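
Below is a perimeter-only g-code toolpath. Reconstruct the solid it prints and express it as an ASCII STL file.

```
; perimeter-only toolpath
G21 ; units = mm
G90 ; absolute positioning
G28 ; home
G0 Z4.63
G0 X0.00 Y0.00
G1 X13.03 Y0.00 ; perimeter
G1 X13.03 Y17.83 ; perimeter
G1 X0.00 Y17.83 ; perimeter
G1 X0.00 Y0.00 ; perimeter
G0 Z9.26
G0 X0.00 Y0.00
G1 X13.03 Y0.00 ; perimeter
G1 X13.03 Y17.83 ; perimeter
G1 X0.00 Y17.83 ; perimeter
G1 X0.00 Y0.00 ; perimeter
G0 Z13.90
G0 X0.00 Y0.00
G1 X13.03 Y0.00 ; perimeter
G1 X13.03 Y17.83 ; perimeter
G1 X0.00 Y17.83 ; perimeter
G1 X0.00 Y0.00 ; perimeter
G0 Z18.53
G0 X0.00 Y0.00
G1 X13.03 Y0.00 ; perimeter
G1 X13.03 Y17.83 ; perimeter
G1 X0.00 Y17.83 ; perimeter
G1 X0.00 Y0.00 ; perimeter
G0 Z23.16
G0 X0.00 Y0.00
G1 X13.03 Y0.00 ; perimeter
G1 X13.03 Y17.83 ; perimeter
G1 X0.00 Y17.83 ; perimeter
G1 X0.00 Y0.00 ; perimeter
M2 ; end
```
solid part
  facet normal 0.0000 0.0000 -1.0000
    outer loop
      vertex 13.03 17.83 0.00
      vertex 13.03 0.00 0.00
      vertex 0.00 0.00 0.00
    endloop
  endfacet
  facet normal 0.0000 0.0000 -1.0000
    outer loop
      vertex 0.00 17.83 0.00
      vertex 13.03 17.83 0.00
      vertex 0.00 0.00 0.00
    endloop
  endfacet
  facet normal 0.0000 0.0000 1.0000
    outer loop
      vertex 0.00 0.00 23.16
      vertex 13.03 0.00 23.16
      vertex 13.03 17.83 23.16
    endloop
  endfacet
  facet normal 0.0000 0.0000 1.0000
    outer loop
      vertex 0.00 0.00 23.16
      vertex 13.03 17.83 23.16
      vertex 0.00 17.83 23.16
    endloop
  endfacet
  facet normal 0.0000 -1.0000 0.0000
    outer loop
      vertex 0.00 0.00 0.00
      vertex 13.03 0.00 0.00
      vertex 13.03 0.00 23.16
    endloop
  endfacet
  facet normal 0.0000 -1.0000 0.0000
    outer loop
      vertex 0.00 0.00 0.00
      vertex 13.03 0.00 23.16
      vertex 0.00 0.00 23.16
    endloop
  endfacet
  facet normal 0.0000 1.0000 0.0000
    outer loop
      vertex 13.03 17.83 23.16
      vertex 13.03 17.83 0.00
      vertex 0.00 17.83 0.00
    endloop
  endfacet
  facet normal 0.0000 1.0000 0.0000
    outer loop
      vertex 0.00 17.83 23.16
      vertex 13.03 17.83 23.16
      vertex 0.00 17.83 0.00
    endloop
  endfacet
  facet normal -1.0000 0.0000 0.0000
    outer loop
      vertex 0.00 17.83 23.16
      vertex 0.00 17.83 0.00
      vertex 0.00 0.00 0.00
    endloop
  endfacet
  facet normal -1.0000 0.0000 0.0000
    outer loop
      vertex 0.00 0.00 23.16
      vertex 0.00 17.83 23.16
      vertex 0.00 0.00 0.00
    endloop
  endfacet
  facet normal 1.0000 0.0000 0.0000
    outer loop
      vertex 13.03 0.00 0.00
      vertex 13.03 17.83 0.00
      vertex 13.03 17.83 23.16
    endloop
  endfacet
  facet normal 1.0000 0.0000 0.0000
    outer loop
      vertex 13.03 0.00 0.00
      vertex 13.03 17.83 23.16
      vertex 13.03 0.00 23.16
    endloop
  endfacet
endsolid part

The G0 Z moves step by Δz≈4.63 mm. Every layer's G1 loop is the same polygon, so the solid is a straight extrusion of it from z=0 to z≈23.2. Closing with flat bottom and top caps and triangulating gives 12 facets — a rectangular box, roughly 13 × 17.8 mm footprint and 23.2 mm tall.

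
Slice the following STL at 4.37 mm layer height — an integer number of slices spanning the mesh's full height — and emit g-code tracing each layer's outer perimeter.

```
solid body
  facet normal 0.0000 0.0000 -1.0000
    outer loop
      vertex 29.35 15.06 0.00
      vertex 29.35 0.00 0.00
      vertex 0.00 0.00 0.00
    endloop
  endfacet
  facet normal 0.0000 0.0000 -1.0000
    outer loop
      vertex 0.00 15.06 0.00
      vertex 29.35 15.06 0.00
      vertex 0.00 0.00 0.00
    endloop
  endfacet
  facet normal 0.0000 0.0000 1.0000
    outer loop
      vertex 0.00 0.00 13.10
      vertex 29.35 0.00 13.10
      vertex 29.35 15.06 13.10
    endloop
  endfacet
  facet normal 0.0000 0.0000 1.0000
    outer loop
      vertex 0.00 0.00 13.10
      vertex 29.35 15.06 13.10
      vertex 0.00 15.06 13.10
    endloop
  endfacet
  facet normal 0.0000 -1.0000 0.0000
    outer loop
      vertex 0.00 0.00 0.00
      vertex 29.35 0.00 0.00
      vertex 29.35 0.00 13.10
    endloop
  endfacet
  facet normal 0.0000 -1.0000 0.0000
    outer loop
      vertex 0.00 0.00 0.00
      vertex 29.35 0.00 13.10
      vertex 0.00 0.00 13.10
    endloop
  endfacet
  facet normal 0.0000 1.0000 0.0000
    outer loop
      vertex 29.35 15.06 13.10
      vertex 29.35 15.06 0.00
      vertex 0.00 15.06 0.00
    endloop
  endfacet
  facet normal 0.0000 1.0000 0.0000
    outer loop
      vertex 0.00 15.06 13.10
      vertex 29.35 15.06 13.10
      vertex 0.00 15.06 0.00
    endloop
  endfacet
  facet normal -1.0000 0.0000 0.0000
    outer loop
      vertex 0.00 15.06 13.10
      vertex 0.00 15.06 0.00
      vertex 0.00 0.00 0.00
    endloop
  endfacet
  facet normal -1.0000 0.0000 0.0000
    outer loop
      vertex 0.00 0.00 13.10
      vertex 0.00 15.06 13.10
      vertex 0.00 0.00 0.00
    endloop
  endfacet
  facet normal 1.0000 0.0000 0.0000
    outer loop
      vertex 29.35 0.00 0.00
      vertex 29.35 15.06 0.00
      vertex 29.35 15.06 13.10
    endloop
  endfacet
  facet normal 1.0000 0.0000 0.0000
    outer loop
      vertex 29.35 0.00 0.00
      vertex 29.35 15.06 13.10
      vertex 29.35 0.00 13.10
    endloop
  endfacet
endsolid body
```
; perimeter-only toolpath
G21 ; units = mm
G90 ; absolute positioning
G28 ; home
; layer 1
G0 Z4.37
G0 X0.00 Y0.00
G1 X29.35 Y0.00
G1 X29.35 Y15.06
G1 X0.00 Y15.06
G1 X0.00 Y0.00
; layer 2
G0 Z8.73
G0 X0.00 Y0.00
G1 X29.35 Y0.00
G1 X29.35 Y15.06
G1 X0.00 Y15.06
G1 X0.00 Y0.00
; layer 3
G0 Z13.10
G0 X0.00 Y0.00
G1 X29.35 Y0.00
G1 X29.35 Y15.06
G1 X0.00 Y15.06
G1 X0.00 Y0.00
M2 ; end

The solid is a rectangular box, roughly 29.4 × 15.1 mm footprint and 13.1 mm tall. Slicing at Δz = 4.37 mm — 3 equal slices spanning the solid's height, so layer i sits at z = i·h/3 — gives 3 non-empty perimeters. Each is a 4-segment closed polygon; G0 lifts to the layer z and rapids to the start vertex, then G1 traces the edges.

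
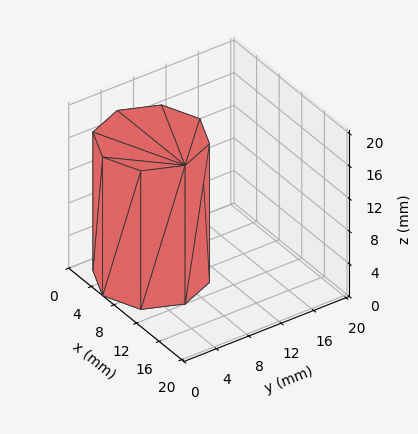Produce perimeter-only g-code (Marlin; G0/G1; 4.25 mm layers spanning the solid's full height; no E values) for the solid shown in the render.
Reading the render: the shape is a regular 8-sided prism (a cylinder approximated with 8 flat sides), circumscribed radius ≈ 6 mm, height ≈ 17 mm (dimensions read to the nearest mm from the axis ticks). For the g-code, the solid's height is divided into equal slices at the stated Δz and each level perimeter traced with G1 moves after a G0 lift.

; perimeter-only toolpath
G21 ; units = mm
G90 ; absolute positioning
G28 ; home
; layer 1
G0 Z4.25
G0 X12.00 Y6.00
G1 X10.24 Y10.24
G1 X6.00 Y12.00
G1 X1.76 Y10.24
G1 X0.00 Y6.00
G1 X1.76 Y1.76
G1 X6.00 Y0.00
G1 X10.24 Y1.76
G1 X12.00 Y6.00
; layer 2
G0 Z8.50
G0 X12.00 Y6.00
G1 X10.24 Y10.24
G1 X6.00 Y12.00
G1 X1.76 Y10.24
G1 X0.00 Y6.00
G1 X1.76 Y1.76
G1 X6.00 Y0.00
G1 X10.24 Y1.76
G1 X12.00 Y6.00
; layer 3
G0 Z12.75
G0 X12.00 Y6.00
G1 X10.24 Y10.24
G1 X6.00 Y12.00
G1 X1.76 Y10.24
G1 X0.00 Y6.00
G1 X1.76 Y1.76
G1 X6.00 Y0.00
G1 X10.24 Y1.76
G1 X12.00 Y6.00
; layer 4
G0 Z17.00
G0 X12.00 Y6.00
G1 X10.24 Y10.24
G1 X6.00 Y12.00
G1 X1.76 Y10.24
G1 X0.00 Y6.00
G1 X1.76 Y1.76
G1 X6.00 Y0.00
G1 X10.24 Y1.76
G1 X12.00 Y6.00
M2 ; end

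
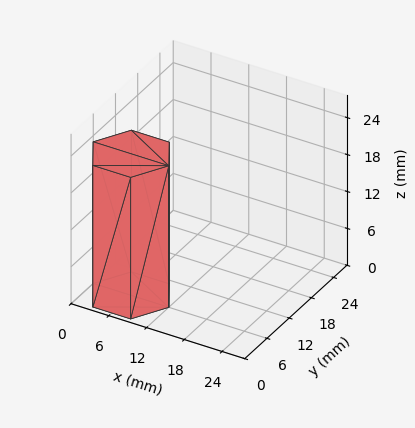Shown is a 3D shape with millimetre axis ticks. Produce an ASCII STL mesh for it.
Reading the render: the shape is a regular 6-sided prism (a cylinder approximated with 6 flat sides), circumscribed radius ≈ 6 mm, height ≈ 23 mm (dimensions read to the nearest mm from the axis ticks). For the STL, each face is triangulated and given an outward normal.

solid part
  facet normal 0.0000 0.0000 -1.0000
    outer loop
      vertex 3.00 11.20 0.00
      vertex 9.00 11.20 0.00
      vertex 12.00 6.00 0.00
    endloop
  endfacet
  facet normal 0.0000 0.0000 -1.0000
    outer loop
      vertex 0.00 6.00 0.00
      vertex 3.00 11.20 0.00
      vertex 12.00 6.00 0.00
    endloop
  endfacet
  facet normal 0.0000 0.0000 -1.0000
    outer loop
      vertex 3.00 0.80 0.00
      vertex 0.00 6.00 0.00
      vertex 12.00 6.00 0.00
    endloop
  endfacet
  facet normal 0.0000 0.0000 -1.0000
    outer loop
      vertex 9.00 0.80 0.00
      vertex 3.00 0.80 0.00
      vertex 12.00 6.00 0.00
    endloop
  endfacet
  facet normal 0.0000 0.0000 1.0000
    outer loop
      vertex 12.00 6.00 23.00
      vertex 9.00 11.20 23.00
      vertex 3.00 11.20 23.00
    endloop
  endfacet
  facet normal 0.0000 0.0000 1.0000
    outer loop
      vertex 12.00 6.00 23.00
      vertex 3.00 11.20 23.00
      vertex 0.00 6.00 23.00
    endloop
  endfacet
  facet normal 0.0000 0.0000 1.0000
    outer loop
      vertex 12.00 6.00 23.00
      vertex 0.00 6.00 23.00
      vertex 3.00 0.80 23.00
    endloop
  endfacet
  facet normal 0.0000 0.0000 1.0000
    outer loop
      vertex 12.00 6.00 23.00
      vertex 3.00 0.80 23.00
      vertex 9.00 0.80 23.00
    endloop
  endfacet
  facet normal 0.8662 0.4997 0.0000
    outer loop
      vertex 12.00 6.00 0.00
      vertex 9.00 11.20 0.00
      vertex 9.00 11.20 23.00
    endloop
  endfacet
  facet normal 0.8662 0.4997 0.0000
    outer loop
      vertex 12.00 6.00 0.00
      vertex 9.00 11.20 23.00
      vertex 12.00 6.00 23.00
    endloop
  endfacet
  facet normal 0.0000 1.0000 0.0000
    outer loop
      vertex 9.00 11.20 0.00
      vertex 3.00 11.20 0.00
      vertex 3.00 11.20 23.00
    endloop
  endfacet
  facet normal 0.0000 1.0000 0.0000
    outer loop
      vertex 9.00 11.20 0.00
      vertex 3.00 11.20 23.00
      vertex 9.00 11.20 23.00
    endloop
  endfacet
  facet normal -0.8662 0.4997 0.0000
    outer loop
      vertex 3.00 11.20 0.00
      vertex 0.00 6.00 0.00
      vertex 0.00 6.00 23.00
    endloop
  endfacet
  facet normal -0.8662 0.4997 0.0000
    outer loop
      vertex 3.00 11.20 0.00
      vertex 0.00 6.00 23.00
      vertex 3.00 11.20 23.00
    endloop
  endfacet
  facet normal -0.8662 -0.4997 0.0000
    outer loop
      vertex 0.00 6.00 0.00
      vertex 3.00 0.80 0.00
      vertex 3.00 0.80 23.00
    endloop
  endfacet
  facet normal -0.8662 -0.4997 0.0000
    outer loop
      vertex 0.00 6.00 0.00
      vertex 3.00 0.80 23.00
      vertex 0.00 6.00 23.00
    endloop
  endfacet
  facet normal 0.0000 -1.0000 0.0000
    outer loop
      vertex 3.00 0.80 0.00
      vertex 9.00 0.80 0.00
      vertex 9.00 0.80 23.00
    endloop
  endfacet
  facet normal 0.0000 -1.0000 0.0000
    outer loop
      vertex 3.00 0.80 0.00
      vertex 9.00 0.80 23.00
      vertex 3.00 0.80 23.00
    endloop
  endfacet
  facet normal 0.8662 -0.4997 0.0000
    outer loop
      vertex 9.00 0.80 0.00
      vertex 12.00 6.00 0.00
      vertex 12.00 6.00 23.00
    endloop
  endfacet
  facet normal 0.8662 -0.4997 0.0000
    outer loop
      vertex 9.00 0.80 0.00
      vertex 12.00 6.00 23.00
      vertex 9.00 0.80 23.00
    endloop
  endfacet
endsolid part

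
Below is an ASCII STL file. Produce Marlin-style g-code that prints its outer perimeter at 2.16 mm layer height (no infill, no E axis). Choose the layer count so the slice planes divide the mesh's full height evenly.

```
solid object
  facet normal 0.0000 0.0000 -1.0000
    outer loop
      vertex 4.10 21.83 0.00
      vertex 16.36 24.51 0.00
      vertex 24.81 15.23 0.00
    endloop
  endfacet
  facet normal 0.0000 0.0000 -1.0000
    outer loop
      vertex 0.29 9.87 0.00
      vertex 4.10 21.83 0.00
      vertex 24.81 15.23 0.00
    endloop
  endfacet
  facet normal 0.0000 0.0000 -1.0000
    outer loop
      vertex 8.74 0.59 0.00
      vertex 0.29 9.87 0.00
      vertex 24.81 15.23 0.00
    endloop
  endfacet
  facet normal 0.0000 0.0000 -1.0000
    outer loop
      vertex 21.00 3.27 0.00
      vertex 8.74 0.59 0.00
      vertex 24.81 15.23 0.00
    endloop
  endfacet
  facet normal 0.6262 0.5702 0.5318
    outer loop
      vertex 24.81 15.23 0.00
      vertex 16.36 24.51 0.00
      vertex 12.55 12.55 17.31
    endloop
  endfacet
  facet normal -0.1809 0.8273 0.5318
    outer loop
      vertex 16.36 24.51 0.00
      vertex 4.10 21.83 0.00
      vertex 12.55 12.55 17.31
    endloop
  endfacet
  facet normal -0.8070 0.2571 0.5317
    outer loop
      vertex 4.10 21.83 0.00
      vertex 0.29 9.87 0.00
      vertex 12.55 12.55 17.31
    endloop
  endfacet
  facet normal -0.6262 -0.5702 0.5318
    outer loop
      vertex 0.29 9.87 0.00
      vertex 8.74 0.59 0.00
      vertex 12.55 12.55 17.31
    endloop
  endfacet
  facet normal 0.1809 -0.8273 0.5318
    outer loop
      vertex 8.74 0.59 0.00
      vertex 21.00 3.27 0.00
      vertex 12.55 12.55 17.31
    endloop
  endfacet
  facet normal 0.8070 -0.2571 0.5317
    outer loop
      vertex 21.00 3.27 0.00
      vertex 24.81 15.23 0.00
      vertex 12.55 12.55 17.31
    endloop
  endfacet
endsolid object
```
; perimeter-only toolpath
G21 ; units = mm
G90 ; absolute positioning
G28 ; home
; layer 1
G0 Z2.16
G0 X23.28 Y14.89
G1 X15.88 Y23.02
G1 X5.16 Y20.67
G1 X1.82 Y10.20
G1 X9.22 Y2.08
G1 X19.94 Y4.43
G1 X23.28 Y14.89
; layer 2
G0 Z4.33
G0 X21.74 Y14.56
G1 X15.41 Y21.52
G1 X6.21 Y19.51
G1 X3.35 Y10.54
G1 X9.69 Y3.58
G1 X18.89 Y5.59
G1 X21.74 Y14.56
; layer 3
G0 Z6.49
G0 X20.21 Y14.23
G1 X14.93 Y20.03
G1 X7.27 Y18.35
G1 X4.89 Y10.88
G1 X10.17 Y5.08
G1 X17.83 Y6.75
G1 X20.21 Y14.23
; layer 4
G0 Z8.65
G0 X18.68 Y13.89
G1 X14.46 Y18.53
G1 X8.32 Y17.19
G1 X6.42 Y11.21
G1 X10.64 Y6.57
G1 X16.77 Y7.91
G1 X18.68 Y13.89
; layer 5
G0 Z10.82
G0 X17.15 Y13.55
G1 X13.98 Y17.04
G1 X9.38 Y16.03
G1 X7.95 Y11.54
G1 X11.12 Y8.06
G1 X15.72 Y9.07
G1 X17.15 Y13.55
; layer 6
G0 Z12.98
G0 X15.62 Y13.22
G1 X13.50 Y15.54
G1 X10.44 Y14.87
G1 X9.49 Y11.88
G1 X11.60 Y9.56
G1 X14.66 Y10.23
G1 X15.62 Y13.22
; layer 7
G0 Z15.15
G0 X14.08 Y12.89
G1 X13.03 Y14.05
G1 X11.49 Y13.71
G1 X11.02 Y12.22
G1 X12.07 Y11.06
G1 X13.61 Y11.39
G1 X14.08 Y12.89
M2 ; end

The solid is a regular 6-sided pyramid, base circumscribed radius ≈ 12.6 mm, apex at z ≈ 17.3 mm. Slicing at Δz = 2.16 mm — 8 equal slices spanning the solid's height, so layer i sits at z = i·h/8 — gives 7 non-empty perimeters. Each is a 6-segment closed polygon; G0 lifts to the layer z and rapids to the start vertex, then G1 traces the edges. The cross-section shrinks linearly with z (the slice at the apex is degenerate and omitted).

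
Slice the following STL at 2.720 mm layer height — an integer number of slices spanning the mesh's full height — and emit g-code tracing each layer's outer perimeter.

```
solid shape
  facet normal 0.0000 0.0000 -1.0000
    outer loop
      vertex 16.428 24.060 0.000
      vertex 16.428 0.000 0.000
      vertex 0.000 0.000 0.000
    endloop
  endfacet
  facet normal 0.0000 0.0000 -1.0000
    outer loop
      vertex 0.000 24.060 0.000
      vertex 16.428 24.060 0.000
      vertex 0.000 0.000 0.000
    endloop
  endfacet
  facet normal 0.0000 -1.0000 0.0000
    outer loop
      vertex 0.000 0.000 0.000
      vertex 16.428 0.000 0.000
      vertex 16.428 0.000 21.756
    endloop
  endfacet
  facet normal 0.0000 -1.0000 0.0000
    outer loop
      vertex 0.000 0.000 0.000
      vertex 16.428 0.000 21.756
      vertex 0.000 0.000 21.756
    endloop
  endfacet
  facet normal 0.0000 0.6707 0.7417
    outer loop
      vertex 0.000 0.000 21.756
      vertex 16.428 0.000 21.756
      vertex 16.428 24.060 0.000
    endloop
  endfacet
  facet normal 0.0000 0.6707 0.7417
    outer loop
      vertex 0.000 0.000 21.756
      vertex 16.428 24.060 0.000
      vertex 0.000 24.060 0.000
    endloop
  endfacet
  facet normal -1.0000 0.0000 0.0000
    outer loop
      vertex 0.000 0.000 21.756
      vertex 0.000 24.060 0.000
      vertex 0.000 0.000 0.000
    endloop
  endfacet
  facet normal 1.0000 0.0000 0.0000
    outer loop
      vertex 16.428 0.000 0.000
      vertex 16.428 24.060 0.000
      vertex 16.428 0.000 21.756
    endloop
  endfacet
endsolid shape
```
; perimeter-only toolpath
G21 ; units = mm
G90 ; absolute positioning
G28 ; home
; layer 1
G0 Z2.720
G0 X0.000 Y0.000
G1 X16.428 Y0.000
G1 X16.428 Y21.052
G1 X0.000 Y21.052
G1 X0.000 Y0.000
; layer 2
G0 Z5.439
G0 X0.000 Y0.000
G1 X16.428 Y0.000
G1 X16.428 Y18.045
G1 X0.000 Y18.045
G1 X0.000 Y0.000
; layer 3
G0 Z8.159
G0 X0.000 Y0.000
G1 X16.428 Y0.000
G1 X16.428 Y15.037
G1 X0.000 Y15.037
G1 X0.000 Y0.000
; layer 4
G0 Z10.878
G0 X0.000 Y0.000
G1 X16.428 Y0.000
G1 X16.428 Y12.030
G1 X0.000 Y12.030
G1 X0.000 Y0.000
; layer 5
G0 Z13.598
G0 X0.000 Y0.000
G1 X16.428 Y0.000
G1 X16.428 Y9.022
G1 X0.000 Y9.022
G1 X0.000 Y0.000
; layer 6
G0 Z16.317
G0 X0.000 Y0.000
G1 X16.428 Y0.000
G1 X16.428 Y6.015
G1 X0.000 Y6.015
G1 X0.000 Y0.000
; layer 7
G0 Z19.037
G0 X0.000 Y0.000
G1 X16.428 Y0.000
G1 X16.428 Y3.007
G1 X0.000 Y3.007
G1 X0.000 Y0.000
M2 ; end

The solid is a wedge (ramp): 16.4 × 24.1 mm base, rising to 21.8 mm along the y=0 edge and sloping linearly to z=0 at y=24.1. Slicing at Δz = 2.720 mm — 8 equal slices spanning the solid's height, so layer i sits at z = i·h/8 — gives 7 non-empty perimeters. Each is a 4-segment closed polygon; G0 lifts to the layer z and rapids to the start vertex, then G1 traces the edges. The cross-section shrinks linearly with z (the slice at the apex is degenerate and omitted).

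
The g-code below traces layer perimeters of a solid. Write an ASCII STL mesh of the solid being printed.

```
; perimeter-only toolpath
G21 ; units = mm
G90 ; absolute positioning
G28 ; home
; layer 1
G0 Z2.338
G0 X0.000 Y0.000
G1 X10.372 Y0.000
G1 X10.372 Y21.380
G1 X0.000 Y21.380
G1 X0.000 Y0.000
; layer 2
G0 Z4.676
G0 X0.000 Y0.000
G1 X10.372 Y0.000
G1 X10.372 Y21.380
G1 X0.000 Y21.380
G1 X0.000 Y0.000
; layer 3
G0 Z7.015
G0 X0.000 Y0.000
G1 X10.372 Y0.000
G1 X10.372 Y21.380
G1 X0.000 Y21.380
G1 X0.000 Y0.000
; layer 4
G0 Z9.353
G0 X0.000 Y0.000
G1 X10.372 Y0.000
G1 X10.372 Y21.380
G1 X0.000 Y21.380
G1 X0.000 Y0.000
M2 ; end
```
solid part
  facet normal 0.0000 0.0000 -1.0000
    outer loop
      vertex 10.372 21.380 0.000
      vertex 10.372 0.000 0.000
      vertex 0.000 0.000 0.000
    endloop
  endfacet
  facet normal 0.0000 0.0000 -1.0000
    outer loop
      vertex 0.000 21.380 0.000
      vertex 10.372 21.380 0.000
      vertex 0.000 0.000 0.000
    endloop
  endfacet
  facet normal 0.0000 0.0000 1.0000
    outer loop
      vertex 0.000 0.000 9.353
      vertex 10.372 0.000 9.353
      vertex 10.372 21.380 9.353
    endloop
  endfacet
  facet normal 0.0000 0.0000 1.0000
    outer loop
      vertex 0.000 0.000 9.353
      vertex 10.372 21.380 9.353
      vertex 0.000 21.380 9.353
    endloop
  endfacet
  facet normal 0.0000 -1.0000 0.0000
    outer loop
      vertex 0.000 0.000 0.000
      vertex 10.372 0.000 0.000
      vertex 10.372 0.000 9.353
    endloop
  endfacet
  facet normal 0.0000 -1.0000 0.0000
    outer loop
      vertex 0.000 0.000 0.000
      vertex 10.372 0.000 9.353
      vertex 0.000 0.000 9.353
    endloop
  endfacet
  facet normal 0.0000 1.0000 0.0000
    outer loop
      vertex 10.372 21.380 9.353
      vertex 10.372 21.380 0.000
      vertex 0.000 21.380 0.000
    endloop
  endfacet
  facet normal 0.0000 1.0000 0.0000
    outer loop
      vertex 0.000 21.380 9.353
      vertex 10.372 21.380 9.353
      vertex 0.000 21.380 0.000
    endloop
  endfacet
  facet normal -1.0000 0.0000 0.0000
    outer loop
      vertex 0.000 21.380 9.353
      vertex 0.000 21.380 0.000
      vertex 0.000 0.000 0.000
    endloop
  endfacet
  facet normal -1.0000 0.0000 0.0000
    outer loop
      vertex 0.000 0.000 9.353
      vertex 0.000 21.380 9.353
      vertex 0.000 0.000 0.000
    endloop
  endfacet
  facet normal 1.0000 0.0000 0.0000
    outer loop
      vertex 10.372 0.000 0.000
      vertex 10.372 21.380 0.000
      vertex 10.372 21.380 9.353
    endloop
  endfacet
  facet normal 1.0000 0.0000 0.0000
    outer loop
      vertex 10.372 0.000 0.000
      vertex 10.372 21.380 9.353
      vertex 10.372 0.000 9.353
    endloop
  endfacet
endsolid part

The G0 Z moves step by Δz≈2.338 mm. Every layer's G1 loop is the same polygon, so the solid is a straight extrusion of it from z=0 to z≈9.35. Closing with flat bottom and top caps and triangulating gives 12 facets — a rectangular box, roughly 10.4 × 21.4 mm footprint and 9.35 mm tall.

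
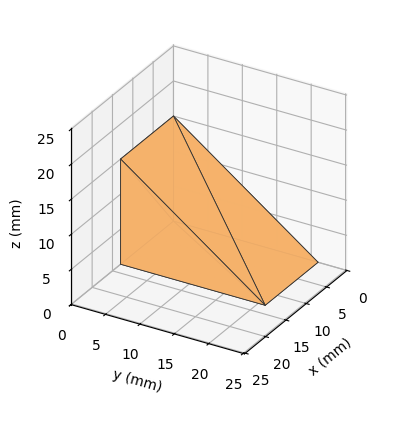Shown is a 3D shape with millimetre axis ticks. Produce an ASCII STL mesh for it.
Reading the render: the shape is a wedge (ramp): 13 × 21 mm base, rising to 15 mm along the y=0 edge and sloping linearly to z=0 at y=21 (dimensions read to the nearest mm from the axis ticks). For the STL, each face is triangulated and given an outward normal.

solid part
  facet normal 0.0000 0.0000 -1.0000
    outer loop
      vertex 13.000 21.000 0.000
      vertex 13.000 0.000 0.000
      vertex 0.000 0.000 0.000
    endloop
  endfacet
  facet normal 0.0000 0.0000 -1.0000
    outer loop
      vertex 0.000 21.000 0.000
      vertex 13.000 21.000 0.000
      vertex 0.000 0.000 0.000
    endloop
  endfacet
  facet normal 0.0000 -1.0000 0.0000
    outer loop
      vertex 0.000 0.000 0.000
      vertex 13.000 0.000 0.000
      vertex 13.000 0.000 15.000
    endloop
  endfacet
  facet normal 0.0000 -1.0000 0.0000
    outer loop
      vertex 0.000 0.000 0.000
      vertex 13.000 0.000 15.000
      vertex 0.000 0.000 15.000
    endloop
  endfacet
  facet normal 0.0000 0.5812 0.8137
    outer loop
      vertex 0.000 0.000 15.000
      vertex 13.000 0.000 15.000
      vertex 13.000 21.000 0.000
    endloop
  endfacet
  facet normal 0.0000 0.5812 0.8137
    outer loop
      vertex 0.000 0.000 15.000
      vertex 13.000 21.000 0.000
      vertex 0.000 21.000 0.000
    endloop
  endfacet
  facet normal -1.0000 0.0000 0.0000
    outer loop
      vertex 0.000 0.000 15.000
      vertex 0.000 21.000 0.000
      vertex 0.000 0.000 0.000
    endloop
  endfacet
  facet normal 1.0000 0.0000 0.0000
    outer loop
      vertex 13.000 0.000 0.000
      vertex 13.000 21.000 0.000
      vertex 13.000 0.000 15.000
    endloop
  endfacet
endsolid part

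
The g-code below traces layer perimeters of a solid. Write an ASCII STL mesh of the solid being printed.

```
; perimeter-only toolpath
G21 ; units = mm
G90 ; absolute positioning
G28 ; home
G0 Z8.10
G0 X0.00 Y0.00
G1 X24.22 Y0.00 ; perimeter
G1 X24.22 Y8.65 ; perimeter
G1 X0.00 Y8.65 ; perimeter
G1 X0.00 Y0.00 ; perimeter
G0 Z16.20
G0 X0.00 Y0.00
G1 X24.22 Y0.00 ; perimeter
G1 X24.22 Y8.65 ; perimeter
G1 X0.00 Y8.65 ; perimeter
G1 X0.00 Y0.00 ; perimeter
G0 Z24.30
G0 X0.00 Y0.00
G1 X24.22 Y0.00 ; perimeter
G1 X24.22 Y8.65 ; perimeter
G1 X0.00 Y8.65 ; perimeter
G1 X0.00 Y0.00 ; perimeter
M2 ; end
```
solid part
  facet normal 0.0000 0.0000 -1.0000
    outer loop
      vertex 24.22 8.65 0.00
      vertex 24.22 0.00 0.00
      vertex 0.00 0.00 0.00
    endloop
  endfacet
  facet normal 0.0000 0.0000 -1.0000
    outer loop
      vertex 0.00 8.65 0.00
      vertex 24.22 8.65 0.00
      vertex 0.00 0.00 0.00
    endloop
  endfacet
  facet normal 0.0000 0.0000 1.0000
    outer loop
      vertex 0.00 0.00 24.30
      vertex 24.22 0.00 24.30
      vertex 24.22 8.65 24.30
    endloop
  endfacet
  facet normal 0.0000 0.0000 1.0000
    outer loop
      vertex 0.00 0.00 24.30
      vertex 24.22 8.65 24.30
      vertex 0.00 8.65 24.30
    endloop
  endfacet
  facet normal 0.0000 -1.0000 0.0000
    outer loop
      vertex 0.00 0.00 0.00
      vertex 24.22 0.00 0.00
      vertex 24.22 0.00 24.30
    endloop
  endfacet
  facet normal 0.0000 -1.0000 0.0000
    outer loop
      vertex 0.00 0.00 0.00
      vertex 24.22 0.00 24.30
      vertex 0.00 0.00 24.30
    endloop
  endfacet
  facet normal 0.0000 1.0000 0.0000
    outer loop
      vertex 24.22 8.65 24.30
      vertex 24.22 8.65 0.00
      vertex 0.00 8.65 0.00
    endloop
  endfacet
  facet normal 0.0000 1.0000 0.0000
    outer loop
      vertex 0.00 8.65 24.30
      vertex 24.22 8.65 24.30
      vertex 0.00 8.65 0.00
    endloop
  endfacet
  facet normal -1.0000 0.0000 0.0000
    outer loop
      vertex 0.00 8.65 24.30
      vertex 0.00 8.65 0.00
      vertex 0.00 0.00 0.00
    endloop
  endfacet
  facet normal -1.0000 0.0000 0.0000
    outer loop
      vertex 0.00 0.00 24.30
      vertex 0.00 8.65 24.30
      vertex 0.00 0.00 0.00
    endloop
  endfacet
  facet normal 1.0000 0.0000 0.0000
    outer loop
      vertex 24.22 0.00 0.00
      vertex 24.22 8.65 0.00
      vertex 24.22 8.65 24.30
    endloop
  endfacet
  facet normal 1.0000 0.0000 0.0000
    outer loop
      vertex 24.22 0.00 0.00
      vertex 24.22 8.65 24.30
      vertex 24.22 0.00 24.30
    endloop
  endfacet
endsolid part

The G0 Z moves step by Δz≈8.10 mm. Every layer's G1 loop is the same polygon, so the solid is a straight extrusion of it from z=0 to z≈24.3. Closing with flat bottom and top caps and triangulating gives 12 facets — a rectangular box, roughly 24.2 × 8.65 mm footprint and 24.3 mm tall.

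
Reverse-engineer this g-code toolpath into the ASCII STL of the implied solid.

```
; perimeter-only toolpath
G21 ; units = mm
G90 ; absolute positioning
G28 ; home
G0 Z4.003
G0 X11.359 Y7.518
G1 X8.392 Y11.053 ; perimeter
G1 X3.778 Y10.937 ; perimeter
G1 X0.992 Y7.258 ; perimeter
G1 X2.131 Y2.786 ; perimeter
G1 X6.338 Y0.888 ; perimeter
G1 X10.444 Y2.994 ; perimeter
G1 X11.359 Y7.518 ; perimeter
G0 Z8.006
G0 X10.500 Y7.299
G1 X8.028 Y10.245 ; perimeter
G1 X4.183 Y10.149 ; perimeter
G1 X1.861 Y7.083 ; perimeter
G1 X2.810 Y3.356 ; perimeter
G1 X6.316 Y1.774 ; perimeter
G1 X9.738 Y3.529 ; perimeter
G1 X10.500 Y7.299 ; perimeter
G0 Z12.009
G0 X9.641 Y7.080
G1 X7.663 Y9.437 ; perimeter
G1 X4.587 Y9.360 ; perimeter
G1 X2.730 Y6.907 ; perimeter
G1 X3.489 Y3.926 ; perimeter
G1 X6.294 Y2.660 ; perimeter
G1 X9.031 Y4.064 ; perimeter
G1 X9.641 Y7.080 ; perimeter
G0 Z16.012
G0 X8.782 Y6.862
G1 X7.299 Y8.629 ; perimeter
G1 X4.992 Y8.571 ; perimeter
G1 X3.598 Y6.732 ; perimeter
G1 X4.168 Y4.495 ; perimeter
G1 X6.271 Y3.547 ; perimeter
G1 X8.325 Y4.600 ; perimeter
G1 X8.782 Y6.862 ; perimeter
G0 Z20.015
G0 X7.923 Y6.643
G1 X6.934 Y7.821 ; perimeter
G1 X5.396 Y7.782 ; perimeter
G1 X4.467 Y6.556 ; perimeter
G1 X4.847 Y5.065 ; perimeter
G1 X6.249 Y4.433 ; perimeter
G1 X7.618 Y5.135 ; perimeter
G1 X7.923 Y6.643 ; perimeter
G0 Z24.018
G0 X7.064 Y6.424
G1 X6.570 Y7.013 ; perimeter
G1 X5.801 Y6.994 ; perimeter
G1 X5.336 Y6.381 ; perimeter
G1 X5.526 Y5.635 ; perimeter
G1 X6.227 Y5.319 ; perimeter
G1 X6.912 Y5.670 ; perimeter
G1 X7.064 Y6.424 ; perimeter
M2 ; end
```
solid part
  facet normal 0.0000 0.0000 -1.0000
    outer loop
      vertex 3.374 11.726 0.000
      vertex 8.757 11.861 0.000
      vertex 12.218 7.737 0.000
    endloop
  endfacet
  facet normal 0.0000 0.0000 -1.0000
    outer loop
      vertex 0.123 7.434 0.000
      vertex 3.374 11.726 0.000
      vertex 12.218 7.737 0.000
    endloop
  endfacet
  facet normal 0.0000 0.0000 -1.0000
    outer loop
      vertex 1.452 2.216 0.000
      vertex 0.123 7.434 0.000
      vertex 12.218 7.737 0.000
    endloop
  endfacet
  facet normal 0.0000 0.0000 -1.0000
    outer loop
      vertex 6.360 0.002 0.000
      vertex 1.452 2.216 0.000
      vertex 12.218 7.737 0.000
    endloop
  endfacet
  facet normal 0.0000 0.0000 -1.0000
    outer loop
      vertex 11.151 2.459 0.000
      vertex 6.360 0.002 0.000
      vertex 12.218 7.737 0.000
    endloop
  endfacet
  facet normal 0.7512 0.6304 0.1957
    outer loop
      vertex 12.218 7.737 0.000
      vertex 8.757 11.861 0.000
      vertex 6.205 6.205 28.021
    endloop
  endfacet
  facet normal -0.0246 0.9804 0.1956
    outer loop
      vertex 8.757 11.861 0.000
      vertex 3.374 11.726 0.000
      vertex 6.205 6.205 28.021
    endloop
  endfacet
  facet normal -0.7817 0.5921 0.1956
    outer loop
      vertex 3.374 11.726 0.000
      vertex 0.123 7.434 0.000
      vertex 6.205 6.205 28.021
    endloop
  endfacet
  facet normal -0.9503 -0.2420 0.1957
    outer loop
      vertex 0.123 7.434 0.000
      vertex 1.452 2.216 0.000
      vertex 6.205 6.205 28.021
    endloop
  endfacet
  facet normal -0.4033 -0.8939 0.1957
    outer loop
      vertex 1.452 2.216 0.000
      vertex 6.360 0.002 0.000
      vertex 6.205 6.205 28.021
    endloop
  endfacet
  facet normal 0.4475 -0.8726 0.1956
    outer loop
      vertex 6.360 0.002 0.000
      vertex 11.151 2.459 0.000
      vertex 6.205 6.205 28.021
    endloop
  endfacet
  facet normal 0.9612 -0.1943 0.1956
    outer loop
      vertex 11.151 2.459 0.000
      vertex 12.218 7.737 0.000
      vertex 6.205 6.205 28.021
    endloop
  endfacet
endsolid part

The G0 Z moves step by Δz≈4.003 mm. The G1 loops shrink linearly with z, so the solid tapers from its base footprint up to z≈28. Closing with a flat bottom cap and the tapered top and triangulating gives 12 facets — a regular 7-sided pyramid, base circumscribed radius ≈ 6.21 mm, apex at z ≈ 28 mm.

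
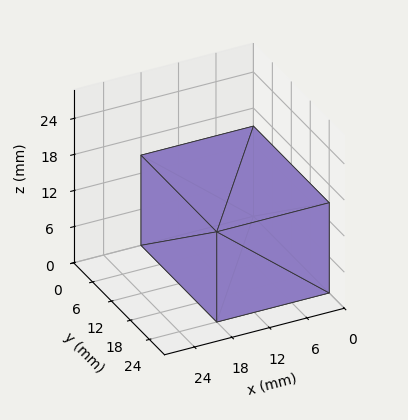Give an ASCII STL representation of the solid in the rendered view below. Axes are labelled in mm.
Reading the render: the shape is a rectangular box, roughly 18 × 24 mm footprint and 15 mm tall (dimensions read to the nearest mm from the axis ticks). For the STL, each face is triangulated and given an outward normal.

solid part
  facet normal 0.0000 0.0000 -1.0000
    outer loop
      vertex 18.0 24.0 0.0
      vertex 18.0 0.0 0.0
      vertex 0.0 0.0 0.0
    endloop
  endfacet
  facet normal 0.0000 0.0000 -1.0000
    outer loop
      vertex 0.0 24.0 0.0
      vertex 18.0 24.0 0.0
      vertex 0.0 0.0 0.0
    endloop
  endfacet
  facet normal 0.0000 0.0000 1.0000
    outer loop
      vertex 0.0 0.0 15.0
      vertex 18.0 0.0 15.0
      vertex 18.0 24.0 15.0
    endloop
  endfacet
  facet normal 0.0000 0.0000 1.0000
    outer loop
      vertex 0.0 0.0 15.0
      vertex 18.0 24.0 15.0
      vertex 0.0 24.0 15.0
    endloop
  endfacet
  facet normal 0.0000 -1.0000 0.0000
    outer loop
      vertex 0.0 0.0 0.0
      vertex 18.0 0.0 0.0
      vertex 18.0 0.0 15.0
    endloop
  endfacet
  facet normal 0.0000 -1.0000 0.0000
    outer loop
      vertex 0.0 0.0 0.0
      vertex 18.0 0.0 15.0
      vertex 0.0 0.0 15.0
    endloop
  endfacet
  facet normal 0.0000 1.0000 0.0000
    outer loop
      vertex 18.0 24.0 15.0
      vertex 18.0 24.0 0.0
      vertex 0.0 24.0 0.0
    endloop
  endfacet
  facet normal 0.0000 1.0000 0.0000
    outer loop
      vertex 0.0 24.0 15.0
      vertex 18.0 24.0 15.0
      vertex 0.0 24.0 0.0
    endloop
  endfacet
  facet normal -1.0000 0.0000 0.0000
    outer loop
      vertex 0.0 24.0 15.0
      vertex 0.0 24.0 0.0
      vertex 0.0 0.0 0.0
    endloop
  endfacet
  facet normal -1.0000 0.0000 0.0000
    outer loop
      vertex 0.0 0.0 15.0
      vertex 0.0 24.0 15.0
      vertex 0.0 0.0 0.0
    endloop
  endfacet
  facet normal 1.0000 0.0000 0.0000
    outer loop
      vertex 18.0 0.0 0.0
      vertex 18.0 24.0 0.0
      vertex 18.0 24.0 15.0
    endloop
  endfacet
  facet normal 1.0000 0.0000 0.0000
    outer loop
      vertex 18.0 0.0 0.0
      vertex 18.0 24.0 15.0
      vertex 18.0 0.0 15.0
    endloop
  endfacet
endsolid part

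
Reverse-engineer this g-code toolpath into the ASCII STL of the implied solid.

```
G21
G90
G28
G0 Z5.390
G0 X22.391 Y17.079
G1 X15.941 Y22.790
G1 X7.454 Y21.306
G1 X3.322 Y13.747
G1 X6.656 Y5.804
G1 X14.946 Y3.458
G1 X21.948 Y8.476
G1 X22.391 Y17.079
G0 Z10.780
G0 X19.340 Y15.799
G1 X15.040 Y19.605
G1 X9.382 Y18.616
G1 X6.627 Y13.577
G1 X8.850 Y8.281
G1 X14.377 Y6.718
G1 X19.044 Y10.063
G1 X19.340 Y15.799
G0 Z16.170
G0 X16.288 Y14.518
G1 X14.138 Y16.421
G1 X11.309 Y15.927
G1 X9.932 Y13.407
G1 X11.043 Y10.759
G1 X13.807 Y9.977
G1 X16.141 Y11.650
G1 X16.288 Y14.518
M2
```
solid part
  facet normal 0.0000 0.0000 -1.0000
    outer loop
      vertex 5.527 23.996 0.000
      vertex 16.842 25.974 0.000
      vertex 25.442 18.360 0.000
    endloop
  endfacet
  facet normal 0.0000 0.0000 -1.0000
    outer loop
      vertex 0.017 13.917 0.000
      vertex 5.527 23.996 0.000
      vertex 25.442 18.360 0.000
    endloop
  endfacet
  facet normal 0.0000 0.0000 -1.0000
    outer loop
      vertex 4.463 3.326 0.000
      vertex 0.017 13.917 0.000
      vertex 25.442 18.360 0.000
    endloop
  endfacet
  facet normal 0.0000 0.0000 -1.0000
    outer loop
      vertex 15.516 0.198 0.000
      vertex 4.463 3.326 0.000
      vertex 25.442 18.360 0.000
    endloop
  endfacet
  facet normal 0.0000 0.0000 -1.0000
    outer loop
      vertex 24.852 6.889 0.000
      vertex 15.516 0.198 0.000
      vertex 25.442 18.360 0.000
    endloop
  endfacet
  facet normal 0.5801 0.6552 0.4840
    outer loop
      vertex 25.442 18.360 0.000
      vertex 16.842 25.974 0.000
      vertex 13.237 13.237 21.560
    endloop
  endfacet
  facet normal -0.1507 0.8620 0.4840
    outer loop
      vertex 16.842 25.974 0.000
      vertex 5.527 23.996 0.000
      vertex 13.237 13.237 21.560
    endloop
  endfacet
  facet normal -0.7678 0.4197 0.4840
    outer loop
      vertex 5.527 23.996 0.000
      vertex 0.017 13.917 0.000
      vertex 13.237 13.237 21.560
    endloop
  endfacet
  facet normal -0.8068 -0.3387 0.4840
    outer loop
      vertex 0.017 13.917 0.000
      vertex 4.463 3.326 0.000
      vertex 13.237 13.237 21.560
    endloop
  endfacet
  facet normal -0.2383 -0.8420 0.4840
    outer loop
      vertex 4.463 3.326 0.000
      vertex 15.516 0.198 0.000
      vertex 13.237 13.237 21.560
    endloop
  endfacet
  facet normal 0.5097 -0.7112 0.4840
    outer loop
      vertex 15.516 0.198 0.000
      vertex 24.852 6.889 0.000
      vertex 13.237 13.237 21.560
    endloop
  endfacet
  facet normal 0.8739 -0.0449 0.4840
    outer loop
      vertex 24.852 6.889 0.000
      vertex 25.442 18.360 0.000
      vertex 13.237 13.237 21.560
    endloop
  endfacet
endsolid part

The G0 Z moves step by Δz≈5.390 mm. The G1 loops shrink linearly with z, so the solid tapers from its base footprint up to z≈21.6. Closing with a flat bottom cap and the tapered top and triangulating gives 12 facets — a regular 7-sided pyramid, base circumscribed radius ≈ 13.2 mm, apex at z ≈ 21.6 mm.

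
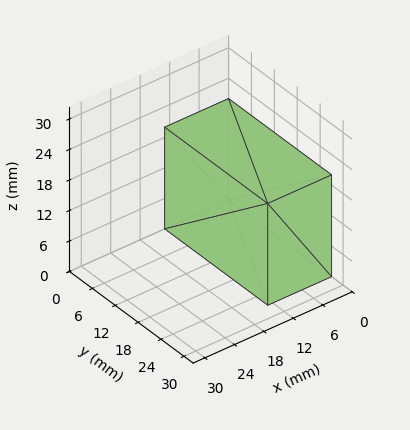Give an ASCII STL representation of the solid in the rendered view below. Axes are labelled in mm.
Reading the render: the shape is a rectangular box, roughly 13 × 27 mm footprint and 20 mm tall (dimensions read to the nearest mm from the axis ticks). For the STL, each face is triangulated and given an outward normal.

solid part
  facet normal 0.0000 0.0000 -1.0000
    outer loop
      vertex 13.0 27.0 0.0
      vertex 13.0 0.0 0.0
      vertex 0.0 0.0 0.0
    endloop
  endfacet
  facet normal 0.0000 0.0000 -1.0000
    outer loop
      vertex 0.0 27.0 0.0
      vertex 13.0 27.0 0.0
      vertex 0.0 0.0 0.0
    endloop
  endfacet
  facet normal 0.0000 0.0000 1.0000
    outer loop
      vertex 0.0 0.0 20.0
      vertex 13.0 0.0 20.0
      vertex 13.0 27.0 20.0
    endloop
  endfacet
  facet normal 0.0000 0.0000 1.0000
    outer loop
      vertex 0.0 0.0 20.0
      vertex 13.0 27.0 20.0
      vertex 0.0 27.0 20.0
    endloop
  endfacet
  facet normal 0.0000 -1.0000 0.0000
    outer loop
      vertex 0.0 0.0 0.0
      vertex 13.0 0.0 0.0
      vertex 13.0 0.0 20.0
    endloop
  endfacet
  facet normal 0.0000 -1.0000 0.0000
    outer loop
      vertex 0.0 0.0 0.0
      vertex 13.0 0.0 20.0
      vertex 0.0 0.0 20.0
    endloop
  endfacet
  facet normal 0.0000 1.0000 0.0000
    outer loop
      vertex 13.0 27.0 20.0
      vertex 13.0 27.0 0.0
      vertex 0.0 27.0 0.0
    endloop
  endfacet
  facet normal 0.0000 1.0000 0.0000
    outer loop
      vertex 0.0 27.0 20.0
      vertex 13.0 27.0 20.0
      vertex 0.0 27.0 0.0
    endloop
  endfacet
  facet normal -1.0000 0.0000 0.0000
    outer loop
      vertex 0.0 27.0 20.0
      vertex 0.0 27.0 0.0
      vertex 0.0 0.0 0.0
    endloop
  endfacet
  facet normal -1.0000 0.0000 0.0000
    outer loop
      vertex 0.0 0.0 20.0
      vertex 0.0 27.0 20.0
      vertex 0.0 0.0 0.0
    endloop
  endfacet
  facet normal 1.0000 0.0000 0.0000
    outer loop
      vertex 13.0 0.0 0.0
      vertex 13.0 27.0 0.0
      vertex 13.0 27.0 20.0
    endloop
  endfacet
  facet normal 1.0000 0.0000 0.0000
    outer loop
      vertex 13.0 0.0 0.0
      vertex 13.0 27.0 20.0
      vertex 13.0 0.0 20.0
    endloop
  endfacet
endsolid part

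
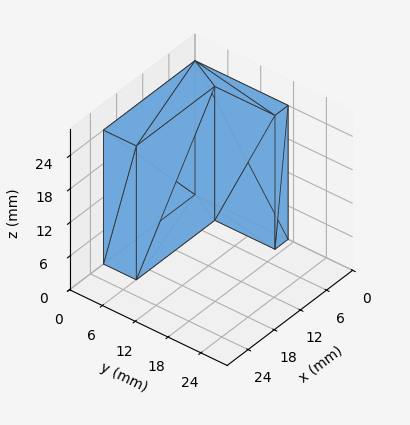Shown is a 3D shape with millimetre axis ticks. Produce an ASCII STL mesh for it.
Reading the render: the shape is an L-shaped prism: outer 21 × 17 mm, arm thicknesses ≈ 6 mm (horizontal) and 3 mm (vertical), extruded 24 mm in z (dimensions read to the nearest mm from the axis ticks). For the STL, each face is triangulated and given an outward normal.

solid part
  facet normal 0.0000 0.0000 -1.0000
    outer loop
      vertex 21.000 6.000 0.000
      vertex 21.000 0.000 0.000
      vertex 0.000 0.000 0.000
    endloop
  endfacet
  facet normal 0.0000 0.0000 -1.0000
    outer loop
      vertex 3.000 6.000 0.000
      vertex 21.000 6.000 0.000
      vertex 0.000 0.000 0.000
    endloop
  endfacet
  facet normal 0.0000 0.0000 -1.0000
    outer loop
      vertex 3.000 17.000 0.000
      vertex 3.000 6.000 0.000
      vertex 0.000 0.000 0.000
    endloop
  endfacet
  facet normal 0.0000 0.0000 -1.0000
    outer loop
      vertex 0.000 17.000 0.000
      vertex 3.000 17.000 0.000
      vertex 0.000 0.000 0.000
    endloop
  endfacet
  facet normal 0.0000 0.0000 1.0000
    outer loop
      vertex 0.000 0.000 24.000
      vertex 21.000 0.000 24.000
      vertex 21.000 6.000 24.000
    endloop
  endfacet
  facet normal 0.0000 0.0000 1.0000
    outer loop
      vertex 0.000 0.000 24.000
      vertex 21.000 6.000 24.000
      vertex 3.000 6.000 24.000
    endloop
  endfacet
  facet normal 0.0000 0.0000 1.0000
    outer loop
      vertex 0.000 0.000 24.000
      vertex 3.000 6.000 24.000
      vertex 3.000 17.000 24.000
    endloop
  endfacet
  facet normal 0.0000 0.0000 1.0000
    outer loop
      vertex 0.000 0.000 24.000
      vertex 3.000 17.000 24.000
      vertex 0.000 17.000 24.000
    endloop
  endfacet
  facet normal 0.0000 -1.0000 0.0000
    outer loop
      vertex 0.000 0.000 0.000
      vertex 21.000 0.000 0.000
      vertex 21.000 0.000 24.000
    endloop
  endfacet
  facet normal 0.0000 -1.0000 0.0000
    outer loop
      vertex 0.000 0.000 0.000
      vertex 21.000 0.000 24.000
      vertex 0.000 0.000 24.000
    endloop
  endfacet
  facet normal 1.0000 0.0000 0.0000
    outer loop
      vertex 21.000 0.000 0.000
      vertex 21.000 6.000 0.000
      vertex 21.000 6.000 24.000
    endloop
  endfacet
  facet normal 1.0000 0.0000 0.0000
    outer loop
      vertex 21.000 0.000 0.000
      vertex 21.000 6.000 24.000
      vertex 21.000 0.000 24.000
    endloop
  endfacet
  facet normal 0.0000 1.0000 0.0000
    outer loop
      vertex 21.000 6.000 0.000
      vertex 3.000 6.000 0.000
      vertex 3.000 6.000 24.000
    endloop
  endfacet
  facet normal 0.0000 1.0000 0.0000
    outer loop
      vertex 21.000 6.000 0.000
      vertex 3.000 6.000 24.000
      vertex 21.000 6.000 24.000
    endloop
  endfacet
  facet normal 1.0000 0.0000 0.0000
    outer loop
      vertex 3.000 6.000 0.000
      vertex 3.000 17.000 0.000
      vertex 3.000 17.000 24.000
    endloop
  endfacet
  facet normal 1.0000 0.0000 0.0000
    outer loop
      vertex 3.000 6.000 0.000
      vertex 3.000 17.000 24.000
      vertex 3.000 6.000 24.000
    endloop
  endfacet
  facet normal 0.0000 1.0000 0.0000
    outer loop
      vertex 3.000 17.000 0.000
      vertex 0.000 17.000 0.000
      vertex 0.000 17.000 24.000
    endloop
  endfacet
  facet normal 0.0000 1.0000 0.0000
    outer loop
      vertex 3.000 17.000 0.000
      vertex 0.000 17.000 24.000
      vertex 3.000 17.000 24.000
    endloop
  endfacet
  facet normal -1.0000 0.0000 0.0000
    outer loop
      vertex 0.000 17.000 0.000
      vertex 0.000 0.000 0.000
      vertex 0.000 0.000 24.000
    endloop
  endfacet
  facet normal -1.0000 0.0000 0.0000
    outer loop
      vertex 0.000 17.000 0.000
      vertex 0.000 0.000 24.000
      vertex 0.000 17.000 24.000
    endloop
  endfacet
endsolid part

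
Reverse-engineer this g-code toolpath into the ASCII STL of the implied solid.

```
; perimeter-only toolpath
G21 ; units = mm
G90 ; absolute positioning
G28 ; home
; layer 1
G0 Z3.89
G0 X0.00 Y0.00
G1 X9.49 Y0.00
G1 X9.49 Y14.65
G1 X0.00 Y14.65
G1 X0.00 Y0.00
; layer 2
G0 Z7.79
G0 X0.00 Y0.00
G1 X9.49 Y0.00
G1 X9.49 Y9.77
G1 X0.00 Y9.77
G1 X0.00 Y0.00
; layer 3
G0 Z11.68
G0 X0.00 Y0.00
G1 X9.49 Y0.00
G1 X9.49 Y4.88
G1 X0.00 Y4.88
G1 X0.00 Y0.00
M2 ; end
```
solid part
  facet normal 0.0000 0.0000 -1.0000
    outer loop
      vertex 9.49 19.54 0.00
      vertex 9.49 0.00 0.00
      vertex 0.00 0.00 0.00
    endloop
  endfacet
  facet normal 0.0000 0.0000 -1.0000
    outer loop
      vertex 0.00 19.54 0.00
      vertex 9.49 19.54 0.00
      vertex 0.00 0.00 0.00
    endloop
  endfacet
  facet normal 0.0000 -1.0000 0.0000
    outer loop
      vertex 0.00 0.00 0.00
      vertex 9.49 0.00 0.00
      vertex 9.49 0.00 15.57
    endloop
  endfacet
  facet normal 0.0000 -1.0000 0.0000
    outer loop
      vertex 0.00 0.00 0.00
      vertex 9.49 0.00 15.57
      vertex 0.00 0.00 15.57
    endloop
  endfacet
  facet normal 0.0000 0.6232 0.7821
    outer loop
      vertex 0.00 0.00 15.57
      vertex 9.49 0.00 15.57
      vertex 9.49 19.54 0.00
    endloop
  endfacet
  facet normal 0.0000 0.6232 0.7821
    outer loop
      vertex 0.00 0.00 15.57
      vertex 9.49 19.54 0.00
      vertex 0.00 19.54 0.00
    endloop
  endfacet
  facet normal -1.0000 0.0000 0.0000
    outer loop
      vertex 0.00 0.00 15.57
      vertex 0.00 19.54 0.00
      vertex 0.00 0.00 0.00
    endloop
  endfacet
  facet normal 1.0000 0.0000 0.0000
    outer loop
      vertex 9.49 0.00 0.00
      vertex 9.49 19.54 0.00
      vertex 9.49 0.00 15.57
    endloop
  endfacet
endsolid part

The G0 Z moves step by Δz≈3.89 mm. The G1 loops shrink linearly with z, so the solid tapers from its base footprint up to z≈15.6. Closing with a flat bottom cap and the tapered top and triangulating gives 8 facets — a wedge (ramp): 9.49 × 19.5 mm base, rising to 15.6 mm along the y=0 edge and sloping linearly to z=0 at y=19.5.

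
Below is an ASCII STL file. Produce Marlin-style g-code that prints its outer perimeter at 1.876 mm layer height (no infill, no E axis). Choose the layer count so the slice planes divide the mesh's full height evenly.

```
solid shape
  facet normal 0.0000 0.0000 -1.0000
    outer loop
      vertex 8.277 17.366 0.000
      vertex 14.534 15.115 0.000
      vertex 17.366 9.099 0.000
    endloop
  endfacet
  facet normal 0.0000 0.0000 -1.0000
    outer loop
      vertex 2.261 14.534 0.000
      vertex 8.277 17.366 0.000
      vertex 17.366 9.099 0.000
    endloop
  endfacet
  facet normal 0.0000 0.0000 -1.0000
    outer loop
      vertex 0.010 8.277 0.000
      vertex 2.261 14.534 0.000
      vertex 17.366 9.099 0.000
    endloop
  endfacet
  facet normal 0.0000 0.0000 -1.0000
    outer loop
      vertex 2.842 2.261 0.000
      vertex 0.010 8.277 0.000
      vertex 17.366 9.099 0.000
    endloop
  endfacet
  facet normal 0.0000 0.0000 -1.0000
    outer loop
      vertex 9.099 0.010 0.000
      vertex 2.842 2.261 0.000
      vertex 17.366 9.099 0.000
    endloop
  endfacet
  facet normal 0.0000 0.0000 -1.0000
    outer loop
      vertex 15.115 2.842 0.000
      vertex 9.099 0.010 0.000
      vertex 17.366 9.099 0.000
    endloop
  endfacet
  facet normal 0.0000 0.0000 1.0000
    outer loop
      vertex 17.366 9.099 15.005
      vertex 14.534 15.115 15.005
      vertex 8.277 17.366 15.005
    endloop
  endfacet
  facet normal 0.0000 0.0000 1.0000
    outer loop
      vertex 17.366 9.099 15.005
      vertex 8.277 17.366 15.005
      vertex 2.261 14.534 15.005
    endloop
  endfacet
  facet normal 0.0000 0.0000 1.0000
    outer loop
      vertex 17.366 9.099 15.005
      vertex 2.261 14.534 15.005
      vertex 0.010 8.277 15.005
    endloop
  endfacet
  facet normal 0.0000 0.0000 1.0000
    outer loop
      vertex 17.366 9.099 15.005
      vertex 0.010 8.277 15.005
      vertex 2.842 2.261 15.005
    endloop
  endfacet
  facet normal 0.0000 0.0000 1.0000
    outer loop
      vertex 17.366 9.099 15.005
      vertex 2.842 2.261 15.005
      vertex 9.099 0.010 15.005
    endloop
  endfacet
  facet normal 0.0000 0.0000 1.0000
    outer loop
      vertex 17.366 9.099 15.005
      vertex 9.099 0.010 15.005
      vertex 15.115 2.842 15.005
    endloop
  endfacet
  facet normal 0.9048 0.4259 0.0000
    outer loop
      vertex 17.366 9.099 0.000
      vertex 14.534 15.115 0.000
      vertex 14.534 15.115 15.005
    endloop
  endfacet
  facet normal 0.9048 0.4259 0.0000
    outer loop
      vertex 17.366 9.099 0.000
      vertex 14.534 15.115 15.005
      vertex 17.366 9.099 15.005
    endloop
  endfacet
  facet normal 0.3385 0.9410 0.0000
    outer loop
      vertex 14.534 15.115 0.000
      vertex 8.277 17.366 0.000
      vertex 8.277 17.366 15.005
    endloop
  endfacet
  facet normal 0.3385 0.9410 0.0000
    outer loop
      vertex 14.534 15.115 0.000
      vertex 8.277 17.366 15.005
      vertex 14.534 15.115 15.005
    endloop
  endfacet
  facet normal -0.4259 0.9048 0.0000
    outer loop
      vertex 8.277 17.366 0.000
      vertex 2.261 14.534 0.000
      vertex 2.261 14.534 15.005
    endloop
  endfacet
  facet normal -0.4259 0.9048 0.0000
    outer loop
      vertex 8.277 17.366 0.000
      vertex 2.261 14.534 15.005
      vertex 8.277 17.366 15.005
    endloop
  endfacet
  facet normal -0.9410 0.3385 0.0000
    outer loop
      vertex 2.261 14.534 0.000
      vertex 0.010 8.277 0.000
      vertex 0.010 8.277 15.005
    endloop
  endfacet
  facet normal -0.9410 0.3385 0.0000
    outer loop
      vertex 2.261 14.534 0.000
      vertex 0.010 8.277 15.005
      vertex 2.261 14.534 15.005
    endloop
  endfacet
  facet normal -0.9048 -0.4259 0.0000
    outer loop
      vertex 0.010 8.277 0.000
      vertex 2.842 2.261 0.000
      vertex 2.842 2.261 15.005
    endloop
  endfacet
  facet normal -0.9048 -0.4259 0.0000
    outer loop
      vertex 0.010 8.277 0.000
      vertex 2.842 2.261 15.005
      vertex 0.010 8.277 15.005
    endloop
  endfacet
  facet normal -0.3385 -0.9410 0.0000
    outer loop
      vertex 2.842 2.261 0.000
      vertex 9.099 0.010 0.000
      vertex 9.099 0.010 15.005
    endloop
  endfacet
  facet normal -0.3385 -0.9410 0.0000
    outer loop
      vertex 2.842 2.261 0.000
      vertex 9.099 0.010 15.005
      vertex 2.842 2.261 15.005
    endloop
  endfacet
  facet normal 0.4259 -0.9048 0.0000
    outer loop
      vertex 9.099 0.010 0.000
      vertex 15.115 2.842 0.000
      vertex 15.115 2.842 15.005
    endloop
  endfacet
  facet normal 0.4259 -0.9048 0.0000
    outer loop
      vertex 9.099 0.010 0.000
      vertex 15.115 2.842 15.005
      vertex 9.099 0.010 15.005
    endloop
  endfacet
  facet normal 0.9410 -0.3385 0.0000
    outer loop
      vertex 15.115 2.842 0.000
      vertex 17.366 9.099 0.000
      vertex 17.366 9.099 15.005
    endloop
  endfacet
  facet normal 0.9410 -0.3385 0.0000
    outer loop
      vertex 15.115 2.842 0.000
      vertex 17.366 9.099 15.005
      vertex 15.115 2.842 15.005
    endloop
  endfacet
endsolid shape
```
; perimeter-only toolpath
G21 ; units = mm
G90 ; absolute positioning
G28 ; home
; layer 1
G0 Z1.876
G0 X17.366 Y9.099
G1 X14.534 Y15.115
G1 X8.277 Y17.366
G1 X2.261 Y14.534
G1 X0.010 Y8.277
G1 X2.842 Y2.261
G1 X9.099 Y0.010
G1 X15.115 Y2.842
G1 X17.366 Y9.099
; layer 2
G0 Z3.751
G0 X17.366 Y9.099
G1 X14.534 Y15.115
G1 X8.277 Y17.366
G1 X2.261 Y14.534
G1 X0.010 Y8.277
G1 X2.842 Y2.261
G1 X9.099 Y0.010
G1 X15.115 Y2.842
G1 X17.366 Y9.099
; layer 3
G0 Z5.627
G0 X17.366 Y9.099
G1 X14.534 Y15.115
G1 X8.277 Y17.366
G1 X2.261 Y14.534
G1 X0.010 Y8.277
G1 X2.842 Y2.261
G1 X9.099 Y0.010
G1 X15.115 Y2.842
G1 X17.366 Y9.099
; layer 4
G0 Z7.503
G0 X17.366 Y9.099
G1 X14.534 Y15.115
G1 X8.277 Y17.366
G1 X2.261 Y14.534
G1 X0.010 Y8.277
G1 X2.842 Y2.261
G1 X9.099 Y0.010
G1 X15.115 Y2.842
G1 X17.366 Y9.099
; layer 5
G0 Z9.378
G0 X17.366 Y9.099
G1 X14.534 Y15.115
G1 X8.277 Y17.366
G1 X2.261 Y14.534
G1 X0.010 Y8.277
G1 X2.842 Y2.261
G1 X9.099 Y0.010
G1 X15.115 Y2.842
G1 X17.366 Y9.099
; layer 6
G0 Z11.254
G0 X17.366 Y9.099
G1 X14.534 Y15.115
G1 X8.277 Y17.366
G1 X2.261 Y14.534
G1 X0.010 Y8.277
G1 X2.842 Y2.261
G1 X9.099 Y0.010
G1 X15.115 Y2.842
G1 X17.366 Y9.099
; layer 7
G0 Z13.129
G0 X17.366 Y9.099
G1 X14.534 Y15.115
G1 X8.277 Y17.366
G1 X2.261 Y14.534
G1 X0.010 Y8.277
G1 X2.842 Y2.261
G1 X9.099 Y0.010
G1 X15.115 Y2.842
G1 X17.366 Y9.099
; layer 8
G0 Z15.005
G0 X17.366 Y9.099
G1 X14.534 Y15.115
G1 X8.277 Y17.366
G1 X2.261 Y14.534
G1 X0.010 Y8.277
G1 X2.842 Y2.261
G1 X9.099 Y0.010
G1 X15.115 Y2.842
G1 X17.366 Y9.099
M2 ; end

The solid is a regular 8-sided prism (a cylinder approximated with 8 flat sides), circumscribed radius ≈ 8.69 mm, height ≈ 15 mm. Slicing at Δz = 1.876 mm — 8 equal slices spanning the solid's height, so layer i sits at z = i·h/8 — gives 8 non-empty perimeters. Each is a 8-segment closed polygon; G0 lifts to the layer z and rapids to the start vertex, then G1 traces the edges.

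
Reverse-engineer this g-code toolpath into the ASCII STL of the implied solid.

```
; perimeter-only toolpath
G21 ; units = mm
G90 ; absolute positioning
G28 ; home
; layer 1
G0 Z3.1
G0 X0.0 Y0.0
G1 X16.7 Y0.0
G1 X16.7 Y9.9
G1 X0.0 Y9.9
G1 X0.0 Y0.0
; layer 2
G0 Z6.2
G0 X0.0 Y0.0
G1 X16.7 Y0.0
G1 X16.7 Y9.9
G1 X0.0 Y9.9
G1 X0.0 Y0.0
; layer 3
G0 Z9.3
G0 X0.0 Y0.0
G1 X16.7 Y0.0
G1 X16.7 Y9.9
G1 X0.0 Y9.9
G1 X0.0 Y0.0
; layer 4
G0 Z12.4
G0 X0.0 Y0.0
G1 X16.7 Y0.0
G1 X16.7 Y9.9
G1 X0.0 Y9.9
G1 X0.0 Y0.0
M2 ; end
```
solid part
  facet normal 0.0000 0.0000 -1.0000
    outer loop
      vertex 16.7 9.9 0.0
      vertex 16.7 0.0 0.0
      vertex 0.0 0.0 0.0
    endloop
  endfacet
  facet normal 0.0000 0.0000 -1.0000
    outer loop
      vertex 0.0 9.9 0.0
      vertex 16.7 9.9 0.0
      vertex 0.0 0.0 0.0
    endloop
  endfacet
  facet normal 0.0000 0.0000 1.0000
    outer loop
      vertex 0.0 0.0 12.4
      vertex 16.7 0.0 12.4
      vertex 16.7 9.9 12.4
    endloop
  endfacet
  facet normal 0.0000 0.0000 1.0000
    outer loop
      vertex 0.0 0.0 12.4
      vertex 16.7 9.9 12.4
      vertex 0.0 9.9 12.4
    endloop
  endfacet
  facet normal 0.0000 -1.0000 0.0000
    outer loop
      vertex 0.0 0.0 0.0
      vertex 16.7 0.0 0.0
      vertex 16.7 0.0 12.4
    endloop
  endfacet
  facet normal 0.0000 -1.0000 0.0000
    outer loop
      vertex 0.0 0.0 0.0
      vertex 16.7 0.0 12.4
      vertex 0.0 0.0 12.4
    endloop
  endfacet
  facet normal 0.0000 1.0000 0.0000
    outer loop
      vertex 16.7 9.9 12.4
      vertex 16.7 9.9 0.0
      vertex 0.0 9.9 0.0
    endloop
  endfacet
  facet normal 0.0000 1.0000 0.0000
    outer loop
      vertex 0.0 9.9 12.4
      vertex 16.7 9.9 12.4
      vertex 0.0 9.9 0.0
    endloop
  endfacet
  facet normal -1.0000 0.0000 0.0000
    outer loop
      vertex 0.0 9.9 12.4
      vertex 0.0 9.9 0.0
      vertex 0.0 0.0 0.0
    endloop
  endfacet
  facet normal -1.0000 0.0000 0.0000
    outer loop
      vertex 0.0 0.0 12.4
      vertex 0.0 9.9 12.4
      vertex 0.0 0.0 0.0
    endloop
  endfacet
  facet normal 1.0000 0.0000 0.0000
    outer loop
      vertex 16.7 0.0 0.0
      vertex 16.7 9.9 0.0
      vertex 16.7 9.9 12.4
    endloop
  endfacet
  facet normal 1.0000 0.0000 0.0000
    outer loop
      vertex 16.7 0.0 0.0
      vertex 16.7 9.9 12.4
      vertex 16.7 0.0 12.4
    endloop
  endfacet
endsolid part

The G0 Z moves step by Δz≈3.1 mm. Every layer's G1 loop is the same polygon, so the solid is a straight extrusion of it from z=0 to z≈12.4. Closing with flat bottom and top caps and triangulating gives 12 facets — a rectangular box, roughly 16.7 × 9.9 mm footprint and 12.4 mm tall.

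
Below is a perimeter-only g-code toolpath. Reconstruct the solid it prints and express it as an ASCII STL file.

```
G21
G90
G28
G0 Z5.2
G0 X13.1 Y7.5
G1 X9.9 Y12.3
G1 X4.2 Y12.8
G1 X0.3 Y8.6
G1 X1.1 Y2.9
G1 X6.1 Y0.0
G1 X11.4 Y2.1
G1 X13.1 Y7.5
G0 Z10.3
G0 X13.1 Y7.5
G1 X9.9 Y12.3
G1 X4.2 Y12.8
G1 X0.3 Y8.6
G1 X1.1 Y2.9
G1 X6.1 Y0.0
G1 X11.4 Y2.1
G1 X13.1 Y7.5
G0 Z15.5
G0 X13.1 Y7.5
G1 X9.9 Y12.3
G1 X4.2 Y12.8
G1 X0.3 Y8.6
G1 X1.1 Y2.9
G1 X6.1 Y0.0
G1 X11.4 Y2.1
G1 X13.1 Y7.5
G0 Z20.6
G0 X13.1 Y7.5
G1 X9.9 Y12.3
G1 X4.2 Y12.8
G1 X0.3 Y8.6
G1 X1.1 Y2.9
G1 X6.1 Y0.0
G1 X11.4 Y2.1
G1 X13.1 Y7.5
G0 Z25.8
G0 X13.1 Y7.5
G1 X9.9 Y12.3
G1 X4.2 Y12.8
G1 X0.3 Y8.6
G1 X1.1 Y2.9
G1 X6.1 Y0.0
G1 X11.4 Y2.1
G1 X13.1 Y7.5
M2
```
solid part
  facet normal 0.0000 0.0000 -1.0000
    outer loop
      vertex 4.2 12.8 0.0
      vertex 9.9 12.3 0.0
      vertex 13.1 7.5 0.0
    endloop
  endfacet
  facet normal 0.0000 0.0000 -1.0000
    outer loop
      vertex 0.3 8.6 0.0
      vertex 4.2 12.8 0.0
      vertex 13.1 7.5 0.0
    endloop
  endfacet
  facet normal 0.0000 0.0000 -1.0000
    outer loop
      vertex 1.1 2.9 0.0
      vertex 0.3 8.6 0.0
      vertex 13.1 7.5 0.0
    endloop
  endfacet
  facet normal 0.0000 0.0000 -1.0000
    outer loop
      vertex 6.1 0.0 0.0
      vertex 1.1 2.9 0.0
      vertex 13.1 7.5 0.0
    endloop
  endfacet
  facet normal 0.0000 0.0000 -1.0000
    outer loop
      vertex 11.4 2.1 0.0
      vertex 6.1 0.0 0.0
      vertex 13.1 7.5 0.0
    endloop
  endfacet
  facet normal 0.0000 0.0000 1.0000
    outer loop
      vertex 13.1 7.5 25.8
      vertex 9.9 12.3 25.8
      vertex 4.2 12.8 25.8
    endloop
  endfacet
  facet normal 0.0000 0.0000 1.0000
    outer loop
      vertex 13.1 7.5 25.8
      vertex 4.2 12.8 25.8
      vertex 0.3 8.6 25.8
    endloop
  endfacet
  facet normal 0.0000 0.0000 1.0000
    outer loop
      vertex 13.1 7.5 25.8
      vertex 0.3 8.6 25.8
      vertex 1.1 2.9 25.8
    endloop
  endfacet
  facet normal 0.0000 0.0000 1.0000
    outer loop
      vertex 13.1 7.5 25.8
      vertex 1.1 2.9 25.8
      vertex 6.1 0.0 25.8
    endloop
  endfacet
  facet normal 0.0000 0.0000 1.0000
    outer loop
      vertex 13.1 7.5 25.8
      vertex 6.1 0.0 25.8
      vertex 11.4 2.1 25.8
    endloop
  endfacet
  facet normal 0.8321 0.5547 0.0000
    outer loop
      vertex 13.1 7.5 0.0
      vertex 9.9 12.3 0.0
      vertex 9.9 12.3 25.8
    endloop
  endfacet
  facet normal 0.8321 0.5547 0.0000
    outer loop
      vertex 13.1 7.5 0.0
      vertex 9.9 12.3 25.8
      vertex 13.1 7.5 25.8
    endloop
  endfacet
  facet normal 0.0874 0.9962 0.0000
    outer loop
      vertex 9.9 12.3 0.0
      vertex 4.2 12.8 0.0
      vertex 4.2 12.8 25.8
    endloop
  endfacet
  facet normal 0.0874 0.9962 0.0000
    outer loop
      vertex 9.9 12.3 0.0
      vertex 4.2 12.8 25.8
      vertex 9.9 12.3 25.8
    endloop
  endfacet
  facet normal -0.7328 0.6805 0.0000
    outer loop
      vertex 4.2 12.8 0.0
      vertex 0.3 8.6 0.0
      vertex 0.3 8.6 25.8
    endloop
  endfacet
  facet normal -0.7328 0.6805 0.0000
    outer loop
      vertex 4.2 12.8 0.0
      vertex 0.3 8.6 25.8
      vertex 4.2 12.8 25.8
    endloop
  endfacet
  facet normal -0.9903 -0.1390 0.0000
    outer loop
      vertex 0.3 8.6 0.0
      vertex 1.1 2.9 0.0
      vertex 1.1 2.9 25.8
    endloop
  endfacet
  facet normal -0.9903 -0.1390 0.0000
    outer loop
      vertex 0.3 8.6 0.0
      vertex 1.1 2.9 25.8
      vertex 0.3 8.6 25.8
    endloop
  endfacet
  facet normal -0.5017 -0.8650 0.0000
    outer loop
      vertex 1.1 2.9 0.0
      vertex 6.1 0.0 0.0
      vertex 6.1 0.0 25.8
    endloop
  endfacet
  facet normal -0.5017 -0.8650 0.0000
    outer loop
      vertex 1.1 2.9 0.0
      vertex 6.1 0.0 25.8
      vertex 1.1 2.9 25.8
    endloop
  endfacet
  facet normal 0.3684 -0.9297 0.0000
    outer loop
      vertex 6.1 0.0 0.0
      vertex 11.4 2.1 0.0
      vertex 11.4 2.1 25.8
    endloop
  endfacet
  facet normal 0.3684 -0.9297 0.0000
    outer loop
      vertex 6.1 0.0 0.0
      vertex 11.4 2.1 25.8
      vertex 6.1 0.0 25.8
    endloop
  endfacet
  facet normal 0.9538 -0.3003 0.0000
    outer loop
      vertex 11.4 2.1 0.0
      vertex 13.1 7.5 0.0
      vertex 13.1 7.5 25.8
    endloop
  endfacet
  facet normal 0.9538 -0.3003 0.0000
    outer loop
      vertex 11.4 2.1 0.0
      vertex 13.1 7.5 25.8
      vertex 11.4 2.1 25.8
    endloop
  endfacet
endsolid part

The G0 Z moves step by Δz≈5.2 mm. Every layer's G1 loop is the same polygon, so the solid is a straight extrusion of it from z=0 to z≈25.8. Closing with flat bottom and top caps and triangulating gives 24 facets — a regular 7-sided prism (a cylinder approximated with 7 flat sides), circumscribed radius ≈ 6.6 mm, height ≈ 25.8 mm.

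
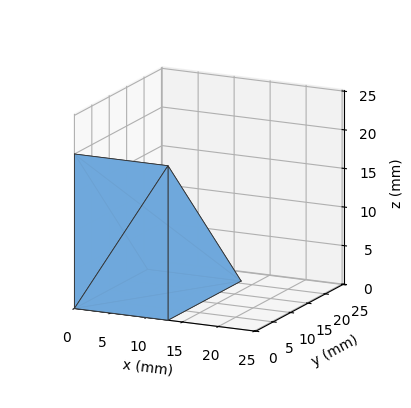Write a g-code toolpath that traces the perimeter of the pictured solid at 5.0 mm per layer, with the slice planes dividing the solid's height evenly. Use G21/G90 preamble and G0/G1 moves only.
Reading the render: the shape is a wedge (ramp): 13 × 21 mm base, rising to 20 mm along the y=0 edge and sloping linearly to z=0 at y=21 (dimensions read to the nearest mm from the axis ticks). For the g-code, the solid's height is divided into equal slices at the stated Δz and each level perimeter traced with G1 moves after a G0 lift.

; perimeter-only toolpath
G21 ; units = mm
G90 ; absolute positioning
G28 ; home
; layer 1
G0 Z5.0
G0 X0.0 Y0.0
G1 X13.0 Y0.0
G1 X13.0 Y15.8
G1 X0.0 Y15.8
G1 X0.0 Y0.0
; layer 2
G0 Z10.0
G0 X0.0 Y0.0
G1 X13.0 Y0.0
G1 X13.0 Y10.5
G1 X0.0 Y10.5
G1 X0.0 Y0.0
; layer 3
G0 Z15.0
G0 X0.0 Y0.0
G1 X13.0 Y0.0
G1 X13.0 Y5.2
G1 X0.0 Y5.2
G1 X0.0 Y0.0
M2 ; end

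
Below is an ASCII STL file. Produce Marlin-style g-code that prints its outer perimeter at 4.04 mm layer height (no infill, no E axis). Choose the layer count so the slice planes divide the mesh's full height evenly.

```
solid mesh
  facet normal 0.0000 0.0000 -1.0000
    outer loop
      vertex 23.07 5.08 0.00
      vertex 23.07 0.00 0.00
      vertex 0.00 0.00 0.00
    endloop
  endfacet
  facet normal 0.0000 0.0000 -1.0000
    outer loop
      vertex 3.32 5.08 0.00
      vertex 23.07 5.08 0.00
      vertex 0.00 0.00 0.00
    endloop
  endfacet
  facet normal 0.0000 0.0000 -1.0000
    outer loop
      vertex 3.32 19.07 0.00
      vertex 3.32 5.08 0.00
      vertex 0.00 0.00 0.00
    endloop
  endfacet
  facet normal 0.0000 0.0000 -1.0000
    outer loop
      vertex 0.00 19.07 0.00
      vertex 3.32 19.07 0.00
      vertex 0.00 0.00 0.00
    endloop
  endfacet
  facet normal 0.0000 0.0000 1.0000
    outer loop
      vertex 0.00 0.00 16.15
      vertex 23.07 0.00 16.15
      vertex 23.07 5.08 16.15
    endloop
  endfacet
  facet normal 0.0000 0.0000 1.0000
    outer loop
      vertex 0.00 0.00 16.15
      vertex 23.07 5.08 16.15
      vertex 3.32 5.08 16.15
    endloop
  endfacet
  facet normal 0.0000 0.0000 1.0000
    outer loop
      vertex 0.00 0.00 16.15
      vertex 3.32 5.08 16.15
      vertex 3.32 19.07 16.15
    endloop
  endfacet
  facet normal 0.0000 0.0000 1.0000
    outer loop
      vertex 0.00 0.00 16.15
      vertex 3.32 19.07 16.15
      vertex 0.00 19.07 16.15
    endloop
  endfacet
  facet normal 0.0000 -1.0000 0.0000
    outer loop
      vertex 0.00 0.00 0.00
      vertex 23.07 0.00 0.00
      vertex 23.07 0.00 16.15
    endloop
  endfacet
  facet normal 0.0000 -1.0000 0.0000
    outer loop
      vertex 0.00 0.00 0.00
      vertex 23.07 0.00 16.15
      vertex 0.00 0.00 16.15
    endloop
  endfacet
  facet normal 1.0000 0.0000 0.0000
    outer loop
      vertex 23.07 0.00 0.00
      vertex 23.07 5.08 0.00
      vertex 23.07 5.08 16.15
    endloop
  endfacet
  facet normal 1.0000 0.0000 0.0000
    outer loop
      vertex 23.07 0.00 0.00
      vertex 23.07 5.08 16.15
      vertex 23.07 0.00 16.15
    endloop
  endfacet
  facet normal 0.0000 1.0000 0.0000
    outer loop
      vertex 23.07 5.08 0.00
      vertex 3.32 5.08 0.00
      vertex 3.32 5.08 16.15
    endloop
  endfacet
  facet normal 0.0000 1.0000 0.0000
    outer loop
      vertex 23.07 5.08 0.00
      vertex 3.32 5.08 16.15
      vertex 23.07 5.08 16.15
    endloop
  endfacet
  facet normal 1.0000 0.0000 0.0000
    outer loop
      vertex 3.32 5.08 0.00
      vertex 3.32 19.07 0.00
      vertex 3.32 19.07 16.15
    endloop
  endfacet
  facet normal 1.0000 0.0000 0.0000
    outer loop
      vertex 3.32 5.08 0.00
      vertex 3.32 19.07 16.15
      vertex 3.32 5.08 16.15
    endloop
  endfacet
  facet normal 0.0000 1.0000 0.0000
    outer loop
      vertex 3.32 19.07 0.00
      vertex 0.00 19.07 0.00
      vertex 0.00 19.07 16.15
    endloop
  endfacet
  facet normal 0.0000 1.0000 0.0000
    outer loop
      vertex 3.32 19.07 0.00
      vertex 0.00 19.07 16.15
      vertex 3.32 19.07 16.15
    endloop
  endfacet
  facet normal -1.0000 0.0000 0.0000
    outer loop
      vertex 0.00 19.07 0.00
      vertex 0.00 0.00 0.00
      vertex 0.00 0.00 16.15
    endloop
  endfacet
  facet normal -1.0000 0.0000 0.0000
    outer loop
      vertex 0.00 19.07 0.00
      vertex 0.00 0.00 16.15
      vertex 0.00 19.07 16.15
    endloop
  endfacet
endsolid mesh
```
; perimeter-only toolpath
G21 ; units = mm
G90 ; absolute positioning
G28 ; home
; layer 1
G0 Z4.04
G0 X0.00 Y0.00
G1 X23.07 Y0.00
G1 X23.07 Y5.08
G1 X3.32 Y5.08
G1 X3.32 Y19.07
G1 X0.00 Y19.07
G1 X0.00 Y0.00
; layer 2
G0 Z8.07
G0 X0.00 Y0.00
G1 X23.07 Y0.00
G1 X23.07 Y5.08
G1 X3.32 Y5.08
G1 X3.32 Y19.07
G1 X0.00 Y19.07
G1 X0.00 Y0.00
; layer 3
G0 Z12.11
G0 X0.00 Y0.00
G1 X23.07 Y0.00
G1 X23.07 Y5.08
G1 X3.32 Y5.08
G1 X3.32 Y19.07
G1 X0.00 Y19.07
G1 X0.00 Y0.00
; layer 4
G0 Z16.15
G0 X0.00 Y0.00
G1 X23.07 Y0.00
G1 X23.07 Y5.08
G1 X3.32 Y5.08
G1 X3.32 Y19.07
G1 X0.00 Y19.07
G1 X0.00 Y0.00
M2 ; end

The solid is an L-shaped prism: outer 23.1 × 19.1 mm, arm thicknesses ≈ 5.08 mm (horizontal) and 3.32 mm (vertical), extruded 16.1 mm in z. Slicing at Δz = 4.04 mm — 4 equal slices spanning the solid's height, so layer i sits at z = i·h/4 — gives 4 non-empty perimeters. Each is a 6-segment closed polygon; G0 lifts to the layer z and rapids to the start vertex, then G1 traces the edges.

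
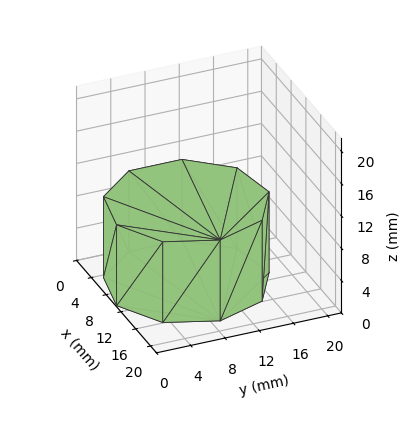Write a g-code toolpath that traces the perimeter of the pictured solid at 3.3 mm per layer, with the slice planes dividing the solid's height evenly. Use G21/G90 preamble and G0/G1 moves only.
Reading the render: the shape is a regular 9-sided prism (a cylinder approximated with 9 flat sides), circumscribed radius ≈ 9 mm, height ≈ 10 mm (dimensions read to the nearest mm from the axis ticks). For the g-code, the solid's height is divided into equal slices at the stated Δz and each level perimeter traced with G1 moves after a G0 lift.

; perimeter-only toolpath
G21 ; units = mm
G90 ; absolute positioning
G28 ; home
; layer 1
G0 Z3.3
G0 X18.0 Y9.0
G1 X15.9 Y14.8
G1 X10.6 Y17.9
G1 X4.5 Y16.8
G1 X0.5 Y12.1
G1 X0.5 Y5.9
G1 X4.5 Y1.2
G1 X10.6 Y0.1
G1 X15.9 Y3.2
G1 X18.0 Y9.0
; layer 2
G0 Z6.7
G0 X18.0 Y9.0
G1 X15.9 Y14.8
G1 X10.6 Y17.9
G1 X4.5 Y16.8
G1 X0.5 Y12.1
G1 X0.5 Y5.9
G1 X4.5 Y1.2
G1 X10.6 Y0.1
G1 X15.9 Y3.2
G1 X18.0 Y9.0
; layer 3
G0 Z10.0
G0 X18.0 Y9.0
G1 X15.9 Y14.8
G1 X10.6 Y17.9
G1 X4.5 Y16.8
G1 X0.5 Y12.1
G1 X0.5 Y5.9
G1 X4.5 Y1.2
G1 X10.6 Y0.1
G1 X15.9 Y3.2
G1 X18.0 Y9.0
M2 ; end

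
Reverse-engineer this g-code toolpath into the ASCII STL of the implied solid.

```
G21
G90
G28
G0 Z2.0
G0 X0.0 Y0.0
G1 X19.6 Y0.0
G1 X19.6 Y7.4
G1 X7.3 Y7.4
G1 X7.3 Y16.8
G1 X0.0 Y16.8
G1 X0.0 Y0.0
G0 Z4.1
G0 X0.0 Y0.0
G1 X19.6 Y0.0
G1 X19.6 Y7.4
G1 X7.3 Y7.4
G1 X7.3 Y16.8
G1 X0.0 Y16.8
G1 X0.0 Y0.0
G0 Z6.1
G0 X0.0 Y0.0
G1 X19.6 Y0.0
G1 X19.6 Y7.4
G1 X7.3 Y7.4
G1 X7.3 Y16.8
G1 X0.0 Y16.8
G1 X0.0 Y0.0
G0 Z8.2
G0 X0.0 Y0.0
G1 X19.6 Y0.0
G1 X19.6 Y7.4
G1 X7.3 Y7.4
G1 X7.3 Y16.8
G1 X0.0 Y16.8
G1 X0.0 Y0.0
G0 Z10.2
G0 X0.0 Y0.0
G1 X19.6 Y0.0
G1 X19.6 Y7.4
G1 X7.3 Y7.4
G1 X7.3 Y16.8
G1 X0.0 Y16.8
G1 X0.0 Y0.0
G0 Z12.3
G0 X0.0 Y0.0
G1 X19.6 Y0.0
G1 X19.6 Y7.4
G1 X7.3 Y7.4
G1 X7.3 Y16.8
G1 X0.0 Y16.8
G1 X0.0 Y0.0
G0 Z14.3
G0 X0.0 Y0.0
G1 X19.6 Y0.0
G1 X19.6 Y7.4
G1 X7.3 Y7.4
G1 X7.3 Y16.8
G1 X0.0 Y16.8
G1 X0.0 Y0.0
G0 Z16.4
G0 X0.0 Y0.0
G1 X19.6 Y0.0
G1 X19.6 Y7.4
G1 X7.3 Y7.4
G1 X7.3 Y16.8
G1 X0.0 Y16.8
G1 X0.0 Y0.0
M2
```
solid part
  facet normal 0.0000 0.0000 -1.0000
    outer loop
      vertex 19.6 7.4 0.0
      vertex 19.6 0.0 0.0
      vertex 0.0 0.0 0.0
    endloop
  endfacet
  facet normal 0.0000 0.0000 -1.0000
    outer loop
      vertex 7.3 7.4 0.0
      vertex 19.6 7.4 0.0
      vertex 0.0 0.0 0.0
    endloop
  endfacet
  facet normal 0.0000 0.0000 -1.0000
    outer loop
      vertex 7.3 16.8 0.0
      vertex 7.3 7.4 0.0
      vertex 0.0 0.0 0.0
    endloop
  endfacet
  facet normal 0.0000 0.0000 -1.0000
    outer loop
      vertex 0.0 16.8 0.0
      vertex 7.3 16.8 0.0
      vertex 0.0 0.0 0.0
    endloop
  endfacet
  facet normal 0.0000 0.0000 1.0000
    outer loop
      vertex 0.0 0.0 16.4
      vertex 19.6 0.0 16.4
      vertex 19.6 7.4 16.4
    endloop
  endfacet
  facet normal 0.0000 0.0000 1.0000
    outer loop
      vertex 0.0 0.0 16.4
      vertex 19.6 7.4 16.4
      vertex 7.3 7.4 16.4
    endloop
  endfacet
  facet normal 0.0000 0.0000 1.0000
    outer loop
      vertex 0.0 0.0 16.4
      vertex 7.3 7.4 16.4
      vertex 7.3 16.8 16.4
    endloop
  endfacet
  facet normal 0.0000 0.0000 1.0000
    outer loop
      vertex 0.0 0.0 16.4
      vertex 7.3 16.8 16.4
      vertex 0.0 16.8 16.4
    endloop
  endfacet
  facet normal 0.0000 -1.0000 0.0000
    outer loop
      vertex 0.0 0.0 0.0
      vertex 19.6 0.0 0.0
      vertex 19.6 0.0 16.4
    endloop
  endfacet
  facet normal 0.0000 -1.0000 0.0000
    outer loop
      vertex 0.0 0.0 0.0
      vertex 19.6 0.0 16.4
      vertex 0.0 0.0 16.4
    endloop
  endfacet
  facet normal 1.0000 0.0000 0.0000
    outer loop
      vertex 19.6 0.0 0.0
      vertex 19.6 7.4 0.0
      vertex 19.6 7.4 16.4
    endloop
  endfacet
  facet normal 1.0000 0.0000 0.0000
    outer loop
      vertex 19.6 0.0 0.0
      vertex 19.6 7.4 16.4
      vertex 19.6 0.0 16.4
    endloop
  endfacet
  facet normal 0.0000 1.0000 0.0000
    outer loop
      vertex 19.6 7.4 0.0
      vertex 7.3 7.4 0.0
      vertex 7.3 7.4 16.4
    endloop
  endfacet
  facet normal 0.0000 1.0000 0.0000
    outer loop
      vertex 19.6 7.4 0.0
      vertex 7.3 7.4 16.4
      vertex 19.6 7.4 16.4
    endloop
  endfacet
  facet normal 1.0000 0.0000 0.0000
    outer loop
      vertex 7.3 7.4 0.0
      vertex 7.3 16.8 0.0
      vertex 7.3 16.8 16.4
    endloop
  endfacet
  facet normal 1.0000 0.0000 0.0000
    outer loop
      vertex 7.3 7.4 0.0
      vertex 7.3 16.8 16.4
      vertex 7.3 7.4 16.4
    endloop
  endfacet
  facet normal 0.0000 1.0000 0.0000
    outer loop
      vertex 7.3 16.8 0.0
      vertex 0.0 16.8 0.0
      vertex 0.0 16.8 16.4
    endloop
  endfacet
  facet normal 0.0000 1.0000 0.0000
    outer loop
      vertex 7.3 16.8 0.0
      vertex 0.0 16.8 16.4
      vertex 7.3 16.8 16.4
    endloop
  endfacet
  facet normal -1.0000 0.0000 0.0000
    outer loop
      vertex 0.0 16.8 0.0
      vertex 0.0 0.0 0.0
      vertex 0.0 0.0 16.4
    endloop
  endfacet
  facet normal -1.0000 0.0000 0.0000
    outer loop
      vertex 0.0 16.8 0.0
      vertex 0.0 0.0 16.4
      vertex 0.0 16.8 16.4
    endloop
  endfacet
endsolid part

The G0 Z moves step by Δz≈2.0 mm. Every layer's G1 loop is the same polygon, so the solid is a straight extrusion of it from z=0 to z≈16.4. Closing with flat bottom and top caps and triangulating gives 20 facets — an L-shaped prism: outer 19.6 × 16.8 mm, arm thicknesses ≈ 7.4 mm (horizontal) and 7.3 mm (vertical), extruded 16.4 mm in z.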